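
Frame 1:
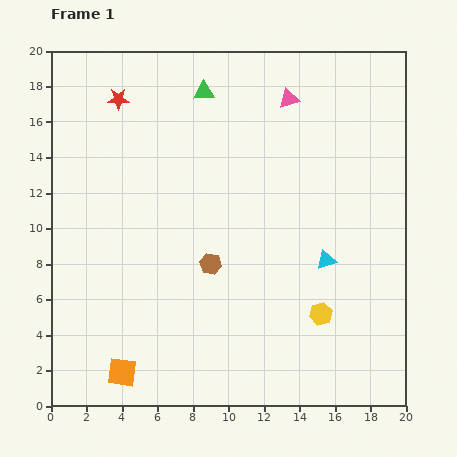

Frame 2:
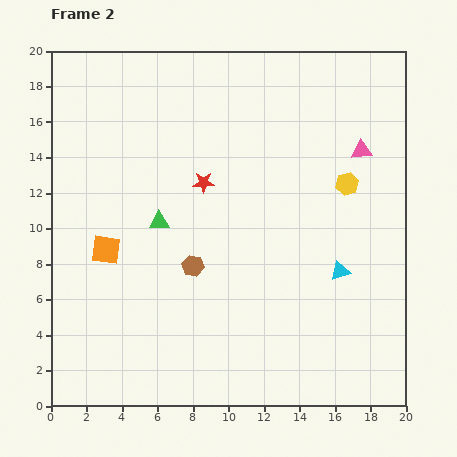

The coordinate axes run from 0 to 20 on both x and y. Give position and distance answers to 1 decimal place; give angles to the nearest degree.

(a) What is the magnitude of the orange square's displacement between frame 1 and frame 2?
7.0

The orange square moved from (4.0, 1.9) to (3.1, 8.8), a distance of √(0.9² + 6.9²) ≈ 7.0.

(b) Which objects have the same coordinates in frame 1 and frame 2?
none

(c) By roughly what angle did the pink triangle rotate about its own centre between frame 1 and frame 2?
15° clockwise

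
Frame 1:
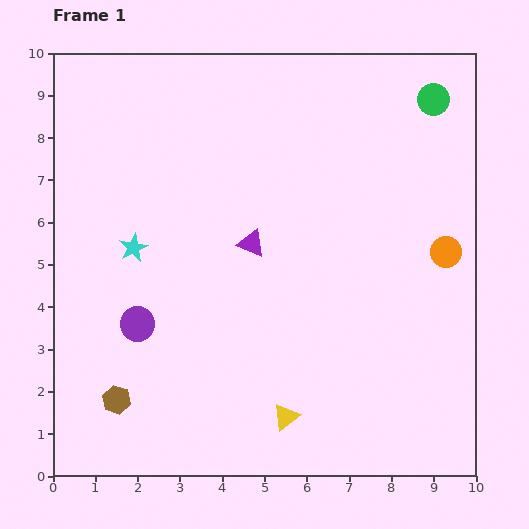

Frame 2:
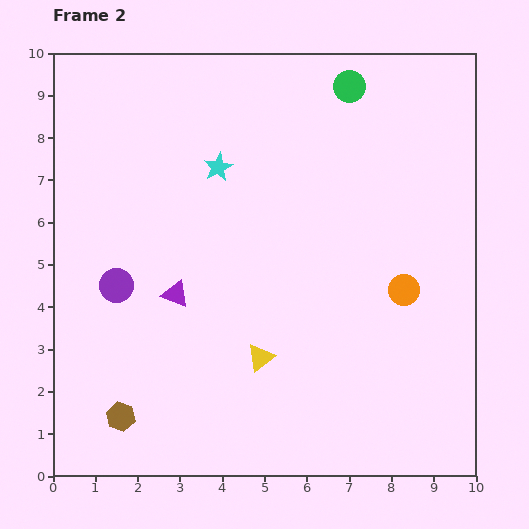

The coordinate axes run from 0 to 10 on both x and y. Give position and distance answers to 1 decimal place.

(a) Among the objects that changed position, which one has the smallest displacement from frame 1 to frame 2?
the brown hexagon

(moved 0.4)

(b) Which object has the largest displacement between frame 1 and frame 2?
the cyan star

(moved 2.8; next 2.2)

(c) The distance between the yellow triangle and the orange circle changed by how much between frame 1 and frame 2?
-1.6

Distance in frame 1: 5.4. Distance in frame 2: 3.8.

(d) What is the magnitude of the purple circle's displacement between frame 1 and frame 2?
1.0

The purple circle moved from (2.0, 3.6) to (1.5, 4.5), a distance of √(0.5² + 0.9²) ≈ 1.0.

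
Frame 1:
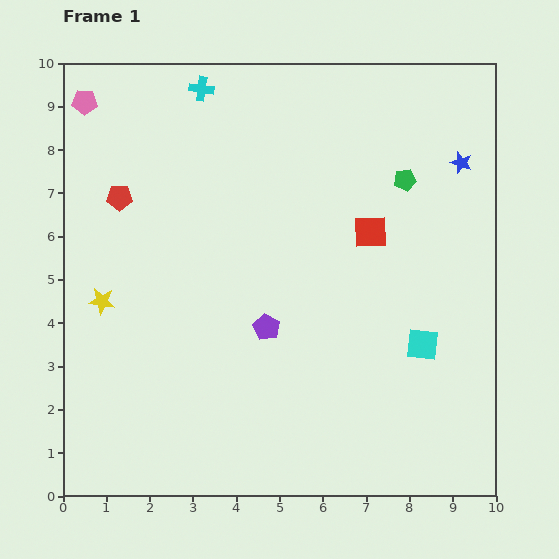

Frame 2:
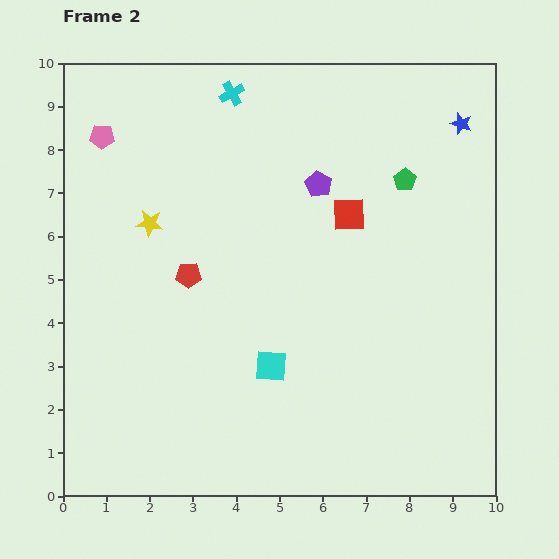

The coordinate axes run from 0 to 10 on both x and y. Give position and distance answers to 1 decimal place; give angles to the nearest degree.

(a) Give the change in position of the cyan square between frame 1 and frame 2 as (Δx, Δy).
(-3.5, -0.5)

The cyan square was at (8.3, 3.5) in frame 1 and (4.8, 3.0) in frame 2.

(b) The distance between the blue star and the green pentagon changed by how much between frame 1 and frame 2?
+0.4

Distance in frame 1: 1.4. Distance in frame 2: 1.8.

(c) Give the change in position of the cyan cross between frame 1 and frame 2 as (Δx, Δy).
(0.7, -0.1)

The cyan cross was at (3.2, 9.4) in frame 1 and (3.9, 9.3) in frame 2.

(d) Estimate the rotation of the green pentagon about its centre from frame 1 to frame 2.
25° counter-clockwise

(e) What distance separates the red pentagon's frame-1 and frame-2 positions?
2.4

The red pentagon moved from (1.3, 6.9) to (2.9, 5.1), a distance of √(1.6² + 1.8²) ≈ 2.4.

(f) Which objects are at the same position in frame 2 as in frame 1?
the green pentagon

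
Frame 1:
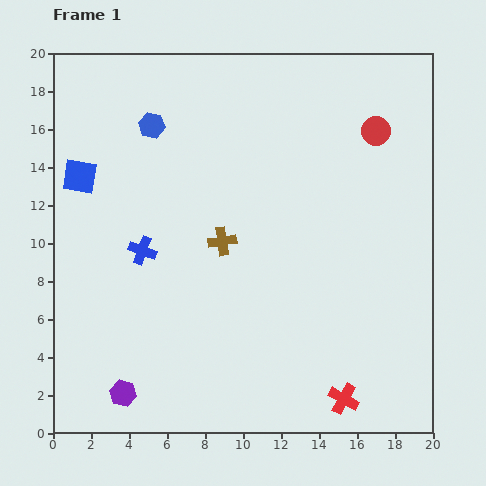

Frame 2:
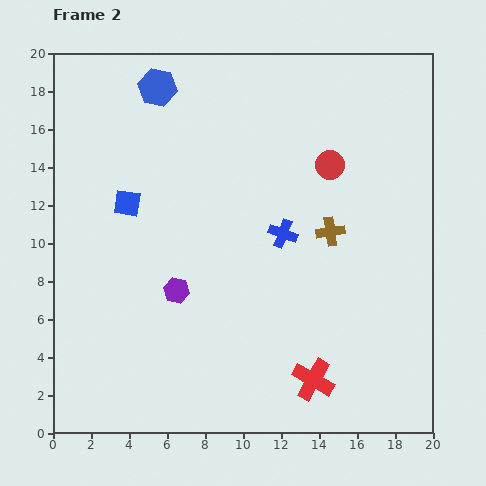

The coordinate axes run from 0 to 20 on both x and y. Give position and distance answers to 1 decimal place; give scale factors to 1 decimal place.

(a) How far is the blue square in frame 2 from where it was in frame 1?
2.9

The blue square moved from (1.4, 13.5) to (3.9, 12.1), a distance of √(2.5² + 1.4²) ≈ 2.9.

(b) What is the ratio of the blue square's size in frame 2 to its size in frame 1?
0.8×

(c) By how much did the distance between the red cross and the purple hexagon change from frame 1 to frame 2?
-3.0

Distance in frame 1: 11.6. Distance in frame 2: 8.6.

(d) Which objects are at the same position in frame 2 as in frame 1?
none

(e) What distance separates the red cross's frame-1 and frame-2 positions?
1.9

The red cross moved from (15.3, 1.8) to (13.7, 2.8), a distance of √(1.6² + 1.0²) ≈ 1.9.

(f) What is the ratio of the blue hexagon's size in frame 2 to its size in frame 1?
1.5×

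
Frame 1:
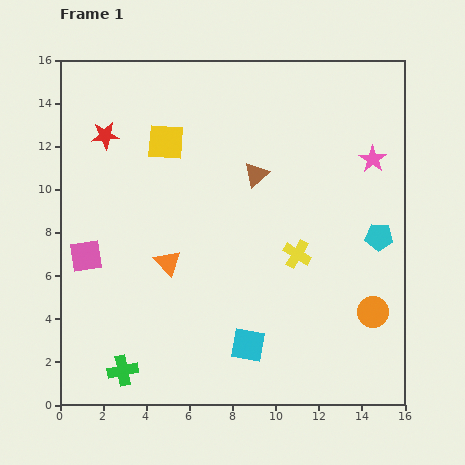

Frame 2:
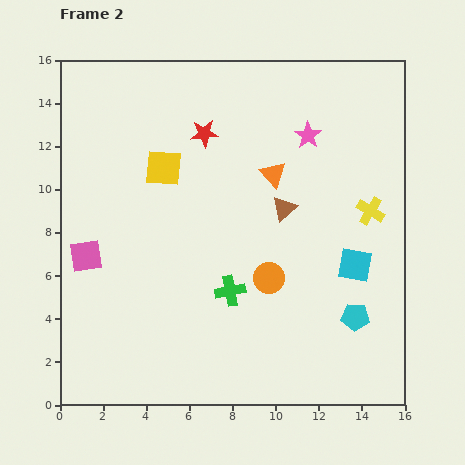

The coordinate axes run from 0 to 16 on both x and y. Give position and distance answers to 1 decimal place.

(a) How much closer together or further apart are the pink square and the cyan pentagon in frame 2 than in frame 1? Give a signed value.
-0.8

Distance in frame 1: 13.6. Distance in frame 2: 12.8.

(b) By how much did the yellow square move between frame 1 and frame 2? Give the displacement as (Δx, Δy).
(-0.1, -1.2)

The yellow square was at (4.9, 12.2) in frame 1 and (4.8, 11.0) in frame 2.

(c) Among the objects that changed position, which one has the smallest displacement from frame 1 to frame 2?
the yellow square

(moved 1.2)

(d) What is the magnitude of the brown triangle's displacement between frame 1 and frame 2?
2.1

The brown triangle moved from (9.1, 10.7) to (10.4, 9.1), a distance of √(1.3² + 1.6²) ≈ 2.1.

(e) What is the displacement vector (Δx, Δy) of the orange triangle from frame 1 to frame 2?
(4.9, 4.1)

The orange triangle was at (5.0, 6.6) in frame 1 and (9.9, 10.7) in frame 2.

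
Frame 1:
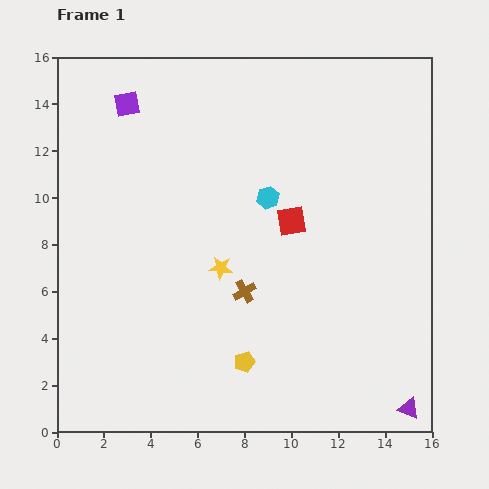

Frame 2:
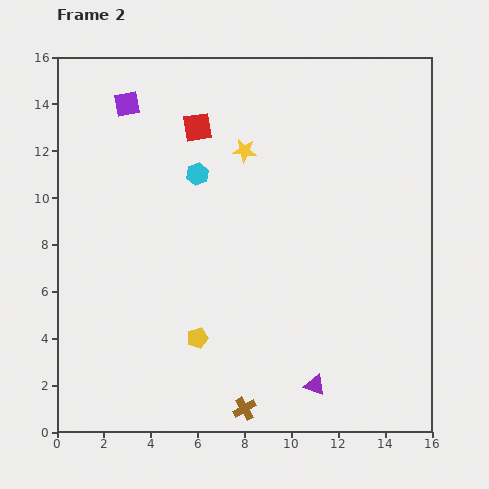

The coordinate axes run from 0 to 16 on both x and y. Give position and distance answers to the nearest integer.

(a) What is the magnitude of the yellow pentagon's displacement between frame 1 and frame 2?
2

The yellow pentagon moved from (8, 3) to (6, 4), a distance of √(2² + 1²) ≈ 2.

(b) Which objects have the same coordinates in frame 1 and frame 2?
the purple square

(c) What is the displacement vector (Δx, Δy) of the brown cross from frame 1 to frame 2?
(0, -5)

The brown cross was at (8, 6) in frame 1 and (8, 1) in frame 2.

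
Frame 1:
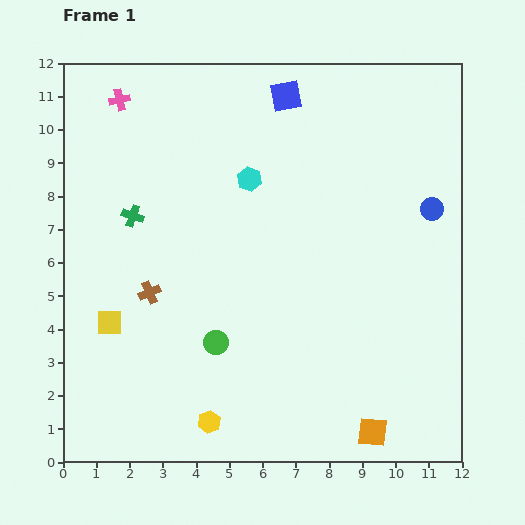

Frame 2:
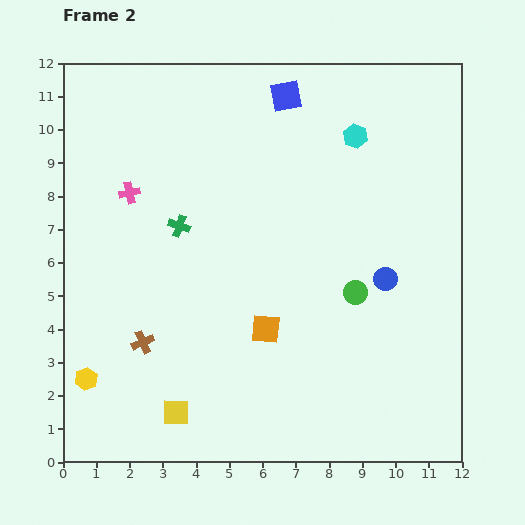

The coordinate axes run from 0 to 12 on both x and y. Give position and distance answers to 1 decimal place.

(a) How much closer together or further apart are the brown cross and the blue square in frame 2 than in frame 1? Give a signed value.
+1.4

Distance in frame 1: 7.2. Distance in frame 2: 8.6.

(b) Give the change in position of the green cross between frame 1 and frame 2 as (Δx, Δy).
(1.4, -0.3)

The green cross was at (2.1, 7.4) in frame 1 and (3.5, 7.1) in frame 2.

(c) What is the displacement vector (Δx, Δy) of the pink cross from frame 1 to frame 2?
(0.3, -2.8)

The pink cross was at (1.7, 10.9) in frame 1 and (2.0, 8.1) in frame 2.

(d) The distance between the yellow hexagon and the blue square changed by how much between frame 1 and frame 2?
+0.3

Distance in frame 1: 10.1. Distance in frame 2: 10.4.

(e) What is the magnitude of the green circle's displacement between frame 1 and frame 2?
4.5

The green circle moved from (4.6, 3.6) to (8.8, 5.1), a distance of √(4.2² + 1.5²) ≈ 4.5.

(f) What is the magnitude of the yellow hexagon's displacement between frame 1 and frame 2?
3.9

The yellow hexagon moved from (4.4, 1.2) to (0.7, 2.5), a distance of √(3.7² + 1.3²) ≈ 3.9.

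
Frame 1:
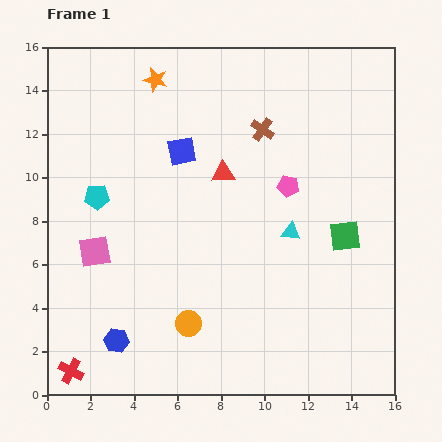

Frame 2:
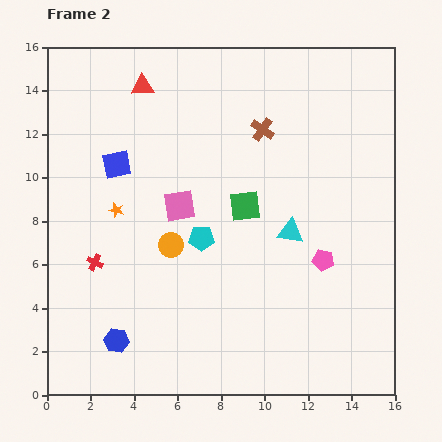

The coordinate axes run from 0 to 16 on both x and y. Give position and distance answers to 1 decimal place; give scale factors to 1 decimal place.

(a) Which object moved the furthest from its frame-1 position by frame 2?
the orange star

(moved 6.3; next 5.4)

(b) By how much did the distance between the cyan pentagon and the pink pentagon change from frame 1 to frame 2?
-3.1

Distance in frame 1: 8.8. Distance in frame 2: 5.7.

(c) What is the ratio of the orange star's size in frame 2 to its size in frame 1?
0.6×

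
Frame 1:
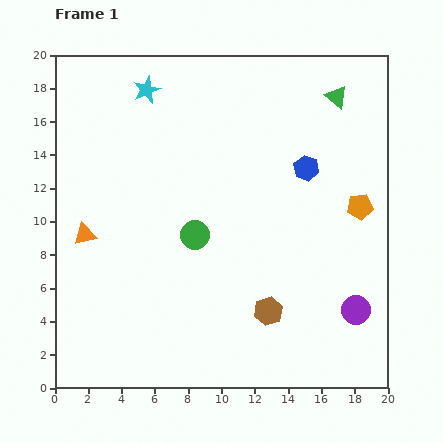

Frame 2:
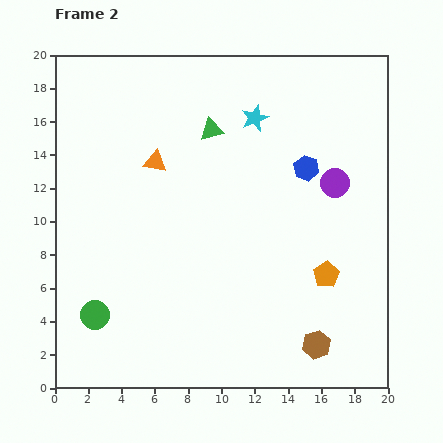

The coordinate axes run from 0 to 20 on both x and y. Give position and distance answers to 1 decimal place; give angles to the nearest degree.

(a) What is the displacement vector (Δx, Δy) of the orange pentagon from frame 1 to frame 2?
(-2.0, -4.1)

The orange pentagon was at (18.3, 10.9) in frame 1 and (16.3, 6.8) in frame 2.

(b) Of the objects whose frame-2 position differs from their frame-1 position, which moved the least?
the brown hexagon

(moved 3.5)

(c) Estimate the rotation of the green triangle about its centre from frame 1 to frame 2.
51° counter-clockwise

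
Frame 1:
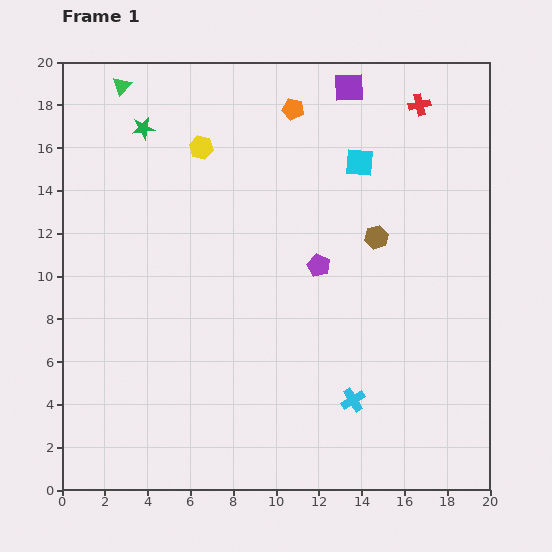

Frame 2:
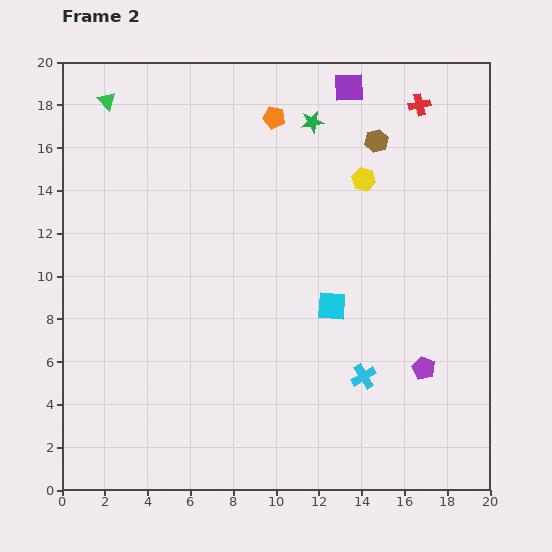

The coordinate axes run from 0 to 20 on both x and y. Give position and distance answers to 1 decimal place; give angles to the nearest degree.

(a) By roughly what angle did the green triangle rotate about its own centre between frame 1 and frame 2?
23° counter-clockwise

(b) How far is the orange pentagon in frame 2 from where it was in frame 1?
1.0

The orange pentagon moved from (10.8, 17.8) to (9.9, 17.4), a distance of √(0.9² + 0.4²) ≈ 1.0.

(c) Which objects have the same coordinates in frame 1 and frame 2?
the red cross, the purple square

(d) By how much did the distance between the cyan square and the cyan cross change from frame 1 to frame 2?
-7.5

Distance in frame 1: 11.1. Distance in frame 2: 3.6.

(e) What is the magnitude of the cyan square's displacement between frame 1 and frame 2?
6.8

The cyan square moved from (13.9, 15.3) to (12.6, 8.6), a distance of √(1.3² + 6.7²) ≈ 6.8.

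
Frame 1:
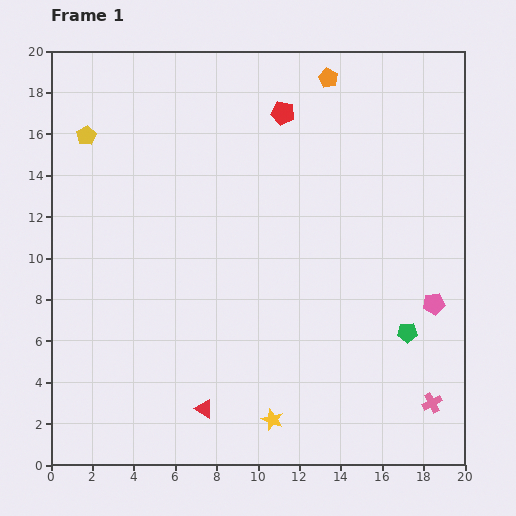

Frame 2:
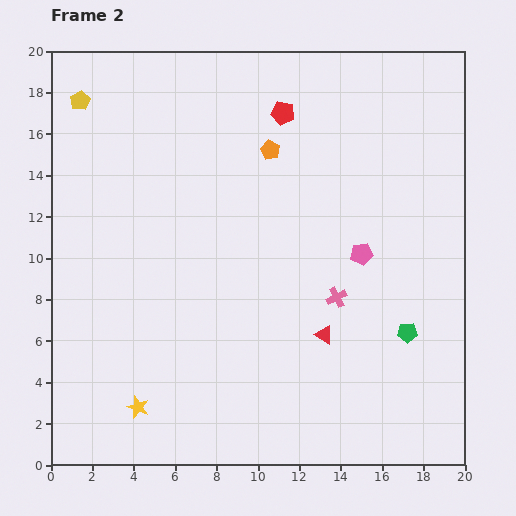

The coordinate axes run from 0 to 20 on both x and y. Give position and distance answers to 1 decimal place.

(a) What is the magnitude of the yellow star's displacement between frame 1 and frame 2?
6.5

The yellow star moved from (10.7, 2.2) to (4.2, 2.8), a distance of √(6.5² + 0.6²) ≈ 6.5.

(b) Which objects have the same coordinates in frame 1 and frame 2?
the green pentagon, the red pentagon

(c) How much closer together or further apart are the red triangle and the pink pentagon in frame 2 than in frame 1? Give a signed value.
-7.9

Distance in frame 1: 12.2. Distance in frame 2: 4.3.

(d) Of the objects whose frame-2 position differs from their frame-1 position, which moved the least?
the yellow pentagon

(moved 1.7)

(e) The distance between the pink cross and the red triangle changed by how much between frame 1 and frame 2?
-9.1

Distance in frame 1: 11.0. Distance in frame 2: 1.9.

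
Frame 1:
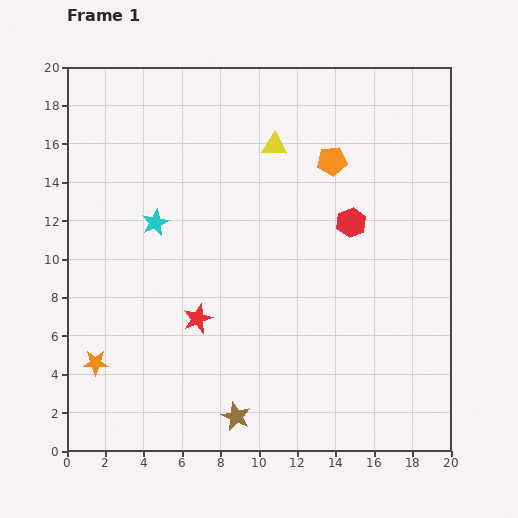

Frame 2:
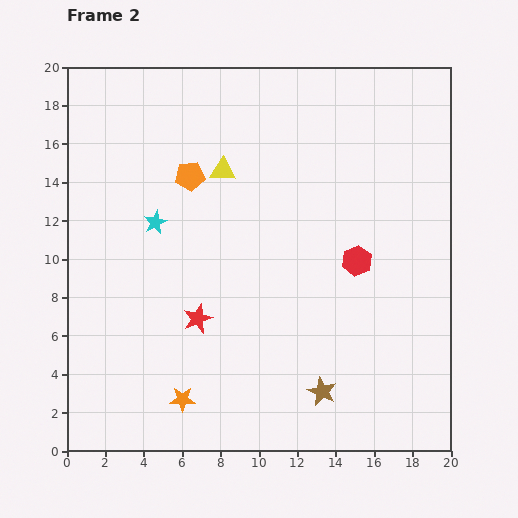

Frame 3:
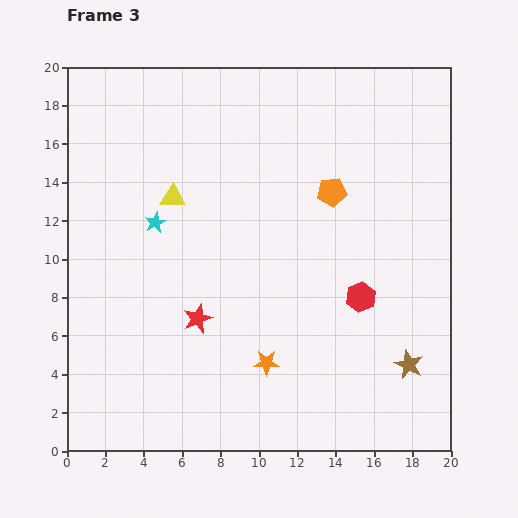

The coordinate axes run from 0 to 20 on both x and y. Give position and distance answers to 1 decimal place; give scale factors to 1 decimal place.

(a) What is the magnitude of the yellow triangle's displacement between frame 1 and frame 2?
3.0

The yellow triangle moved from (10.8, 15.9) to (8.1, 14.6), a distance of √(2.7² + 1.3²) ≈ 3.0.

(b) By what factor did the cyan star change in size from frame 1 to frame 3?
0.8×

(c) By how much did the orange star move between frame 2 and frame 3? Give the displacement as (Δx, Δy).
(4.4, 1.9)

The orange star was at (6.0, 2.7) in frame 2 and (10.4, 4.6) in frame 3.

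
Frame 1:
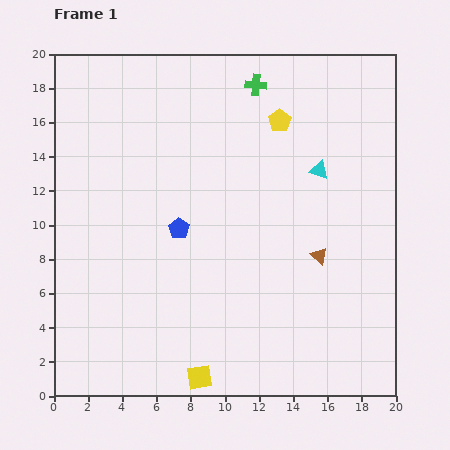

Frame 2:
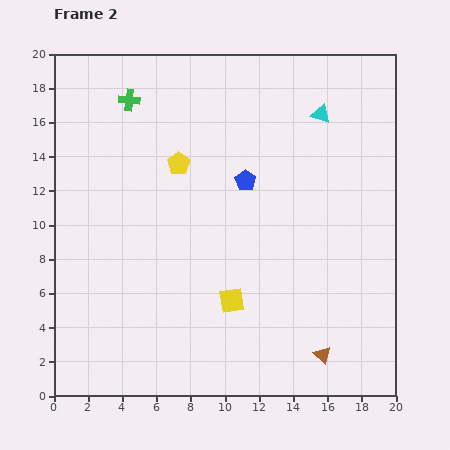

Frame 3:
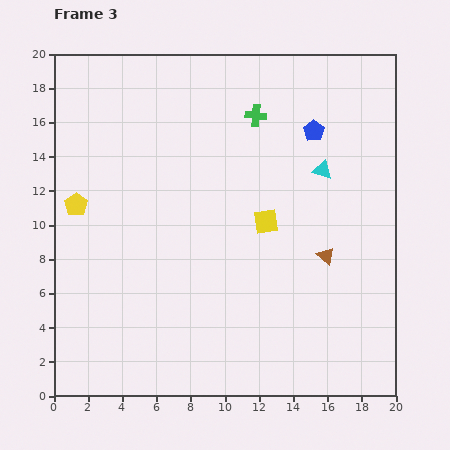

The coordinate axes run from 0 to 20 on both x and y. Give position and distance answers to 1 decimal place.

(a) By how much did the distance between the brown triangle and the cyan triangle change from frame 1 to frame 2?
+9.1

Distance in frame 1: 5.0. Distance in frame 2: 14.1.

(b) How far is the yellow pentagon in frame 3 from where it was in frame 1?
12.9

The yellow pentagon moved from (13.2, 16.1) to (1.3, 11.2), a distance of √(11.9² + 4.9²) ≈ 12.9.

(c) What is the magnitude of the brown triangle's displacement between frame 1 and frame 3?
0.4

The brown triangle moved from (15.5, 8.2) to (15.9, 8.2), a distance of √(0.4² + 0.0²) ≈ 0.4.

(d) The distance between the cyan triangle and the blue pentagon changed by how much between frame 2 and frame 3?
-3.5

Distance in frame 2: 5.9. Distance in frame 3: 2.4.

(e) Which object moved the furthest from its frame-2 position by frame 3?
the green cross

(moved 7.5; next 6.5)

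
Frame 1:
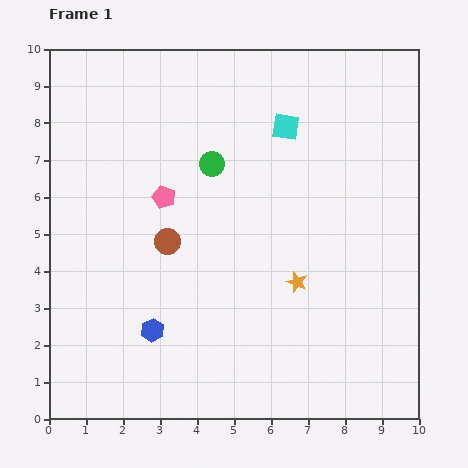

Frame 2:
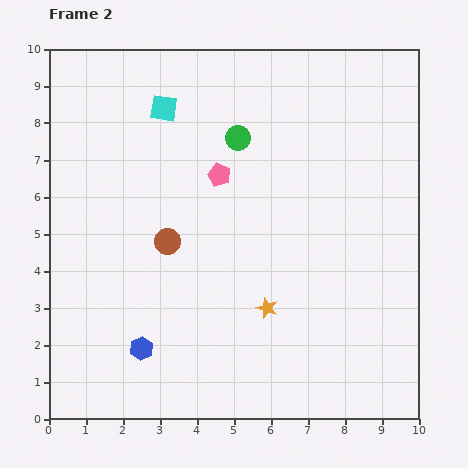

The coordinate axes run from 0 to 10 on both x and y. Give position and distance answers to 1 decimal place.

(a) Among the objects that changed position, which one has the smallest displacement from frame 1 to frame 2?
the blue hexagon

(moved 0.6)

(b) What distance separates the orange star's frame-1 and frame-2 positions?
1.1

The orange star moved from (6.7, 3.7) to (5.9, 3.0), a distance of √(0.8² + 0.7²) ≈ 1.1.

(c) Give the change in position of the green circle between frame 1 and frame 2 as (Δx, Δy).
(0.7, 0.7)

The green circle was at (4.4, 6.9) in frame 1 and (5.1, 7.6) in frame 2.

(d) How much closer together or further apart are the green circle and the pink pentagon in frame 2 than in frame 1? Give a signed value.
-0.5

Distance in frame 1: 1.6. Distance in frame 2: 1.1.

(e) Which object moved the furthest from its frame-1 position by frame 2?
the cyan square

(moved 3.3; next 1.6)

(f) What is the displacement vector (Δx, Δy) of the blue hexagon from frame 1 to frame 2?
(-0.3, -0.5)

The blue hexagon was at (2.8, 2.4) in frame 1 and (2.5, 1.9) in frame 2.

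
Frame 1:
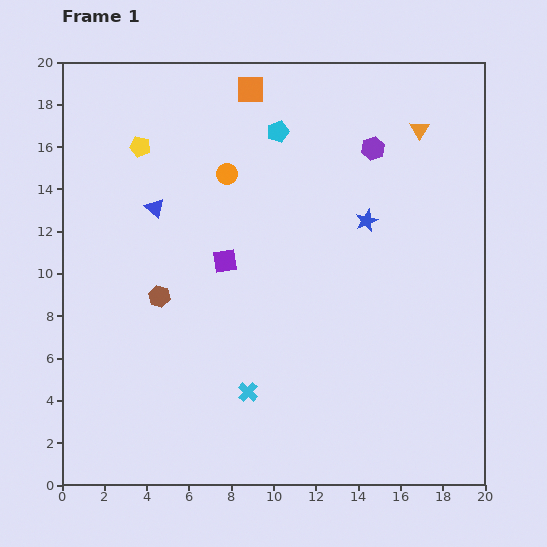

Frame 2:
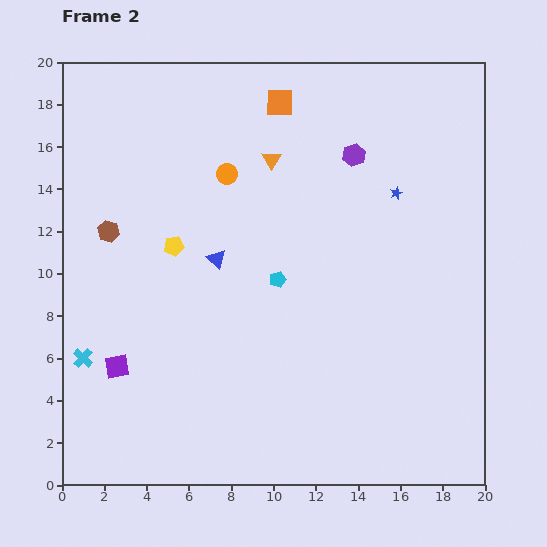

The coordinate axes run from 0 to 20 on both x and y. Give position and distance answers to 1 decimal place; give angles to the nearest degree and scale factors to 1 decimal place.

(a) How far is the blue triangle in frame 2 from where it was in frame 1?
3.8

The blue triangle moved from (4.4, 13.1) to (7.3, 10.7), a distance of √(2.9² + 2.4²) ≈ 3.8.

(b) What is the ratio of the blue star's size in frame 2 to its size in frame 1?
0.6×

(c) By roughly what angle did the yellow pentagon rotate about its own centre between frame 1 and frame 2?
23° counter-clockwise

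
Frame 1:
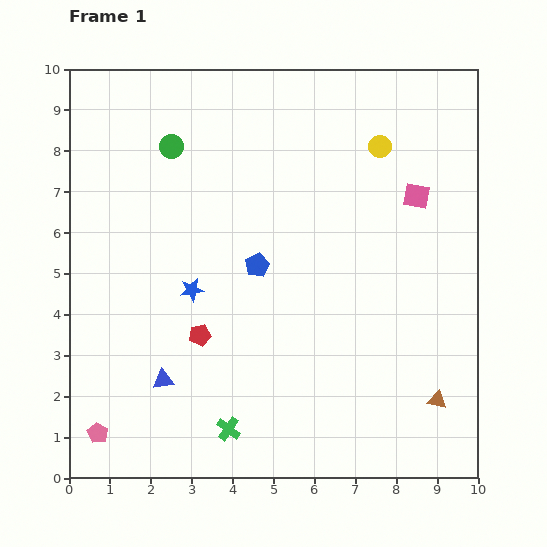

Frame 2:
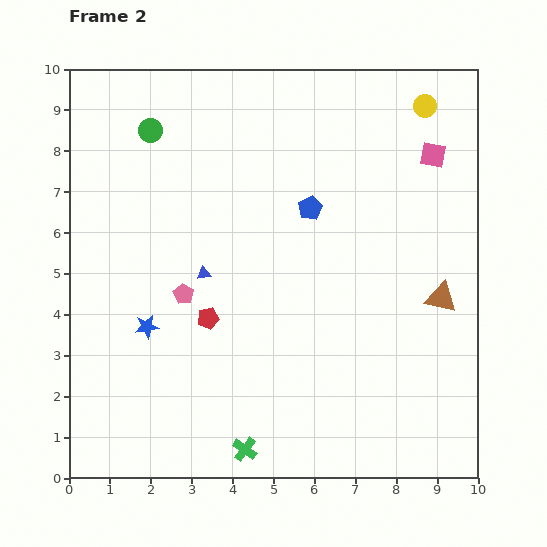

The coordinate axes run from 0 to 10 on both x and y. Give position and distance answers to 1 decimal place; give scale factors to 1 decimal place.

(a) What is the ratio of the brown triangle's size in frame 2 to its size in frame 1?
1.7×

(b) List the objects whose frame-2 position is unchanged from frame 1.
none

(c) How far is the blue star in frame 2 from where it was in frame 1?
1.4

The blue star moved from (3.0, 4.6) to (1.9, 3.7), a distance of √(1.1² + 0.9²) ≈ 1.4.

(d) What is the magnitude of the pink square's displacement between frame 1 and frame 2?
1.1

The pink square moved from (8.5, 6.9) to (8.9, 7.9), a distance of √(0.4² + 1.0²) ≈ 1.1.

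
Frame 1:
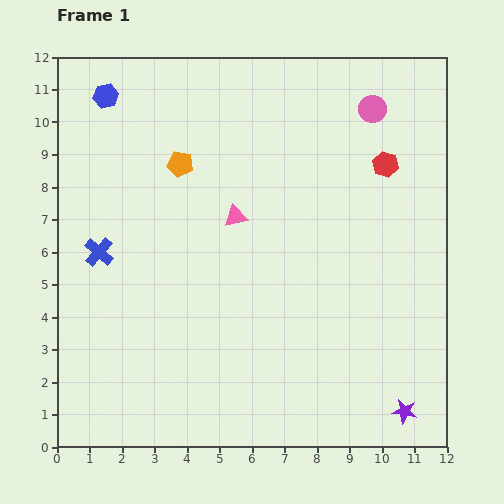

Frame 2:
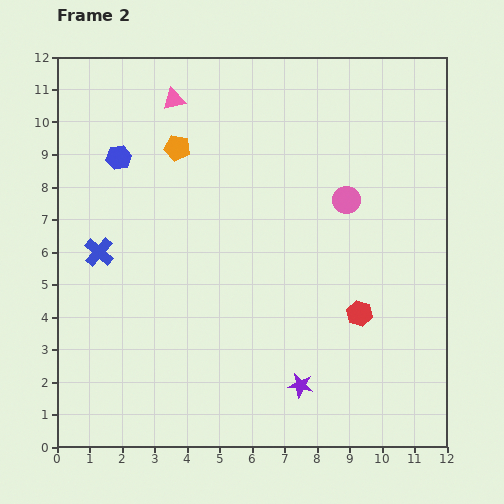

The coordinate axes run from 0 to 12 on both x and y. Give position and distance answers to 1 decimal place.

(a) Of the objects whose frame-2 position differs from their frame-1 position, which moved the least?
the orange pentagon

(moved 0.5)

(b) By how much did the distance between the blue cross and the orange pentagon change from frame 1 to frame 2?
+0.3

Distance in frame 1: 3.7. Distance in frame 2: 4.0.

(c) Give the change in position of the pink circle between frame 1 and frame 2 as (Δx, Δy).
(-0.8, -2.8)

The pink circle was at (9.7, 10.4) in frame 1 and (8.9, 7.6) in frame 2.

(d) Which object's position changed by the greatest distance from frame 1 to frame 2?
the red hexagon

(moved 4.7; next 4.1)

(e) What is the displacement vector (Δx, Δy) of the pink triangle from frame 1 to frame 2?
(-1.9, 3.6)

The pink triangle was at (5.5, 7.1) in frame 1 and (3.6, 10.7) in frame 2.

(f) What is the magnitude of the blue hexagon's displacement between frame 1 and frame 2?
1.9

The blue hexagon moved from (1.5, 10.8) to (1.9, 8.9), a distance of √(0.4² + 1.9²) ≈ 1.9.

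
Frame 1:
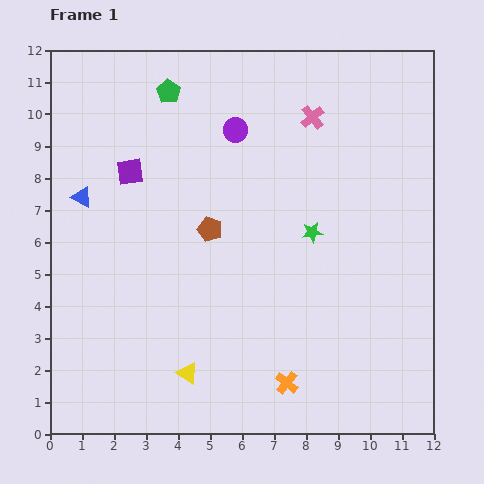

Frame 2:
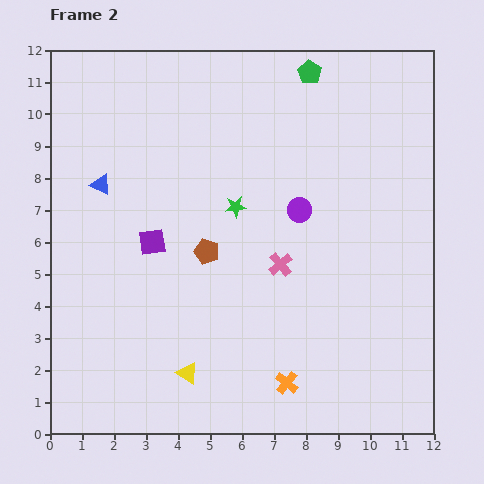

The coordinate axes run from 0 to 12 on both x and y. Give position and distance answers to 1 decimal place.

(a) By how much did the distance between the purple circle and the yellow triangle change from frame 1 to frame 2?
-1.5

Distance in frame 1: 7.7. Distance in frame 2: 6.2.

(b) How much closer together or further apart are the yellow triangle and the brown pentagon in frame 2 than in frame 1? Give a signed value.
-0.8

Distance in frame 1: 4.6. Distance in frame 2: 3.8.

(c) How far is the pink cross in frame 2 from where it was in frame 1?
4.7

The pink cross moved from (8.2, 9.9) to (7.2, 5.3), a distance of √(1.0² + 4.6²) ≈ 4.7.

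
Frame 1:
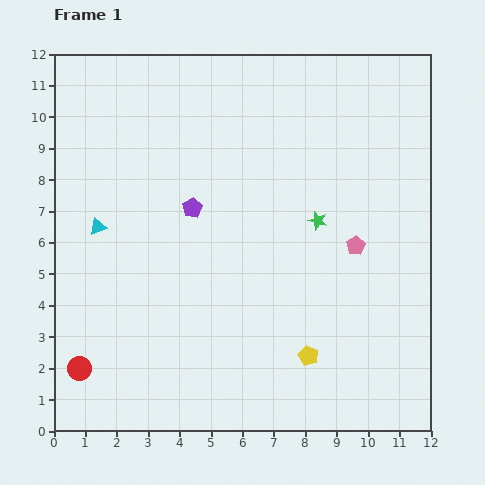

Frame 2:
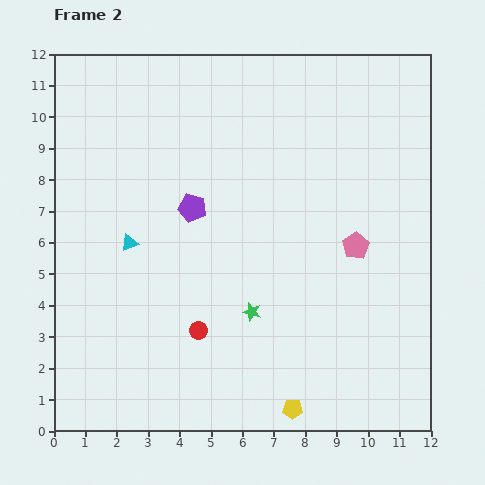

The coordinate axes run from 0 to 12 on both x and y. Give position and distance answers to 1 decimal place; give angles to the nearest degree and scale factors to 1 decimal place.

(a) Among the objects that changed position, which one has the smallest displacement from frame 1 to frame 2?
the cyan triangle

(moved 1.1)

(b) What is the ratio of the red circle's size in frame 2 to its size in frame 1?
0.8×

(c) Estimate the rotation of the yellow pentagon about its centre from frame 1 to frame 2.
24° counter-clockwise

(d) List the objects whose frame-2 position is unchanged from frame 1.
the purple pentagon, the pink pentagon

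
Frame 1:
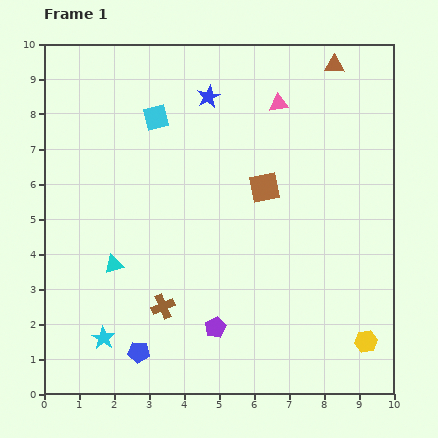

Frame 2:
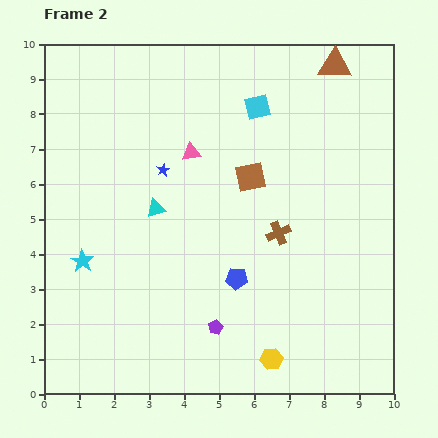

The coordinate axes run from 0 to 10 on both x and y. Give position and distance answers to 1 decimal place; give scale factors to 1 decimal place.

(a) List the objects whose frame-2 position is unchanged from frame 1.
the brown triangle, the purple pentagon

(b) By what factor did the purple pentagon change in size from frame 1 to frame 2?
0.7×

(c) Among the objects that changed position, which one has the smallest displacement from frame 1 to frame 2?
the brown square

(moved 0.5)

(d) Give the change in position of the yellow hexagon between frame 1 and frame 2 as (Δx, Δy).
(-2.7, -0.5)

The yellow hexagon was at (9.2, 1.5) in frame 1 and (6.5, 1.0) in frame 2.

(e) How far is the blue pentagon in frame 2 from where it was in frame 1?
3.5

The blue pentagon moved from (2.7, 1.2) to (5.5, 3.3), a distance of √(2.8² + 2.1²) ≈ 3.5.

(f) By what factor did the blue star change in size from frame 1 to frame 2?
0.6×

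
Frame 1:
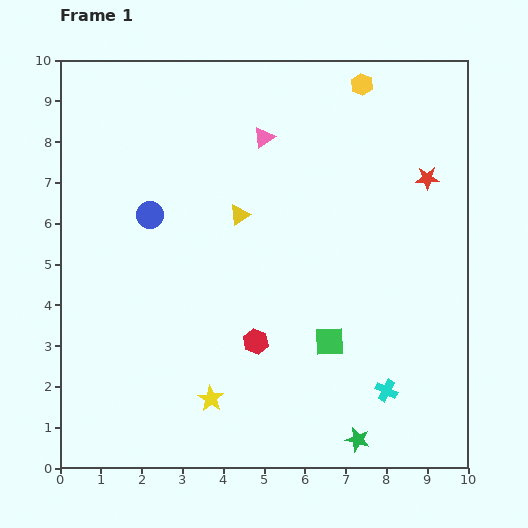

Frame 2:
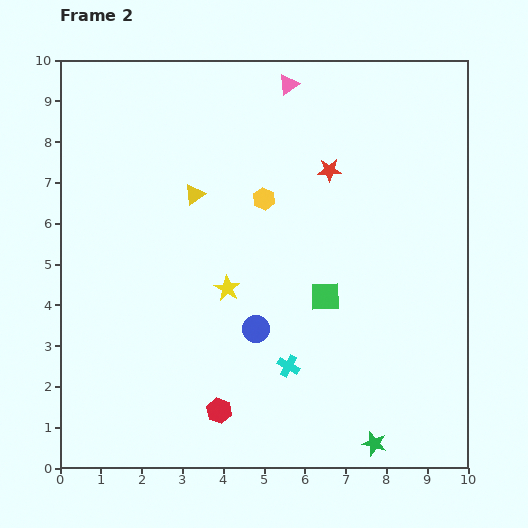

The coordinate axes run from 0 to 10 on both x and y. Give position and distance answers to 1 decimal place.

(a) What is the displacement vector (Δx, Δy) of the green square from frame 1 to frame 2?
(-0.1, 1.1)

The green square was at (6.6, 3.1) in frame 1 and (6.5, 4.2) in frame 2.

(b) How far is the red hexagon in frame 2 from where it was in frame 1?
1.9

The red hexagon moved from (4.8, 3.1) to (3.9, 1.4), a distance of √(0.9² + 1.7²) ≈ 1.9.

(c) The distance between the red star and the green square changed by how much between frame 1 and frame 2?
-1.6

Distance in frame 1: 4.7. Distance in frame 2: 3.1.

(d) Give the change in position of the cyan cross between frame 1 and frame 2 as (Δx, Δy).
(-2.4, 0.6)

The cyan cross was at (8.0, 1.9) in frame 1 and (5.6, 2.5) in frame 2.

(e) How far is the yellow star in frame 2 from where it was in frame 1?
2.7

The yellow star moved from (3.7, 1.7) to (4.1, 4.4), a distance of √(0.4² + 2.7²) ≈ 2.7.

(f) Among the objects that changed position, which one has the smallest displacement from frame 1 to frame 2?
the green star

(moved 0.4)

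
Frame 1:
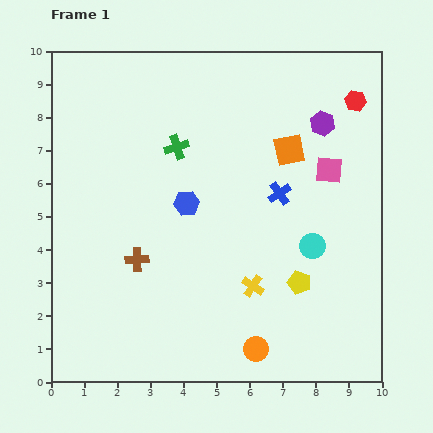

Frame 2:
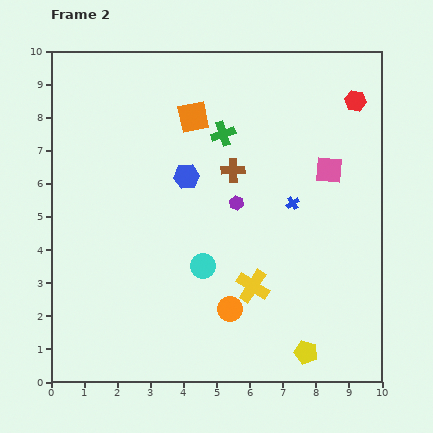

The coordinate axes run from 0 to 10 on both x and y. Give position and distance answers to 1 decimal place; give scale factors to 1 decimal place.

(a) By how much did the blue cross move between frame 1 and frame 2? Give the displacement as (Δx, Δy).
(0.4, -0.3)

The blue cross was at (6.9, 5.7) in frame 1 and (7.3, 5.4) in frame 2.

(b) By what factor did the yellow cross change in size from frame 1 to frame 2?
1.5×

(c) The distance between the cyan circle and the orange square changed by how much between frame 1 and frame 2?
+1.5

Distance in frame 1: 3.0. Distance in frame 2: 4.5.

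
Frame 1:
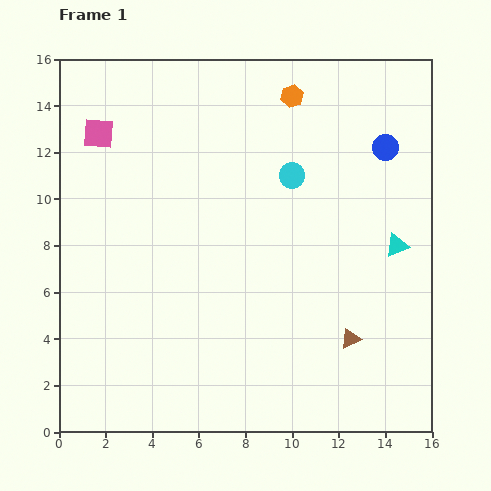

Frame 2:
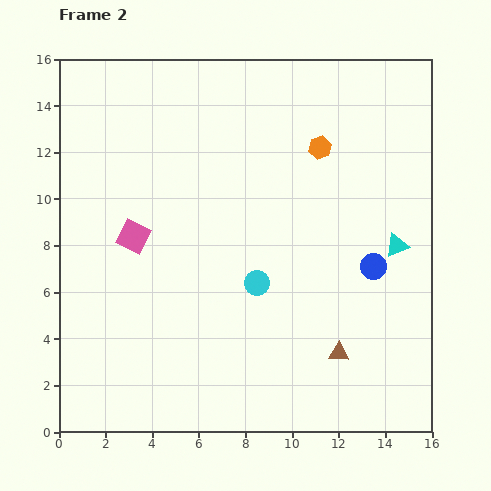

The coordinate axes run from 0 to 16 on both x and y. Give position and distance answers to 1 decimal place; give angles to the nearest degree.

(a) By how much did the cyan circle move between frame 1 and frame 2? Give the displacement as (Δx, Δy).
(-1.5, -4.6)

The cyan circle was at (10.0, 11.0) in frame 1 and (8.5, 6.4) in frame 2.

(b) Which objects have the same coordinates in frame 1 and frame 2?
the cyan triangle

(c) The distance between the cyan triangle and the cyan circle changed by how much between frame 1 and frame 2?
+0.8

Distance in frame 1: 5.4. Distance in frame 2: 6.2.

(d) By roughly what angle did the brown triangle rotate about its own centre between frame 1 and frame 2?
29° clockwise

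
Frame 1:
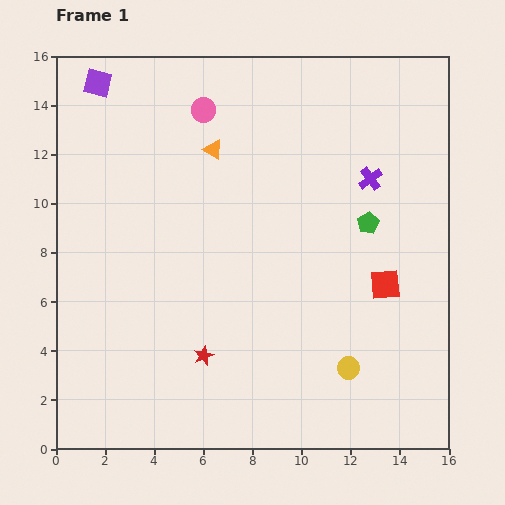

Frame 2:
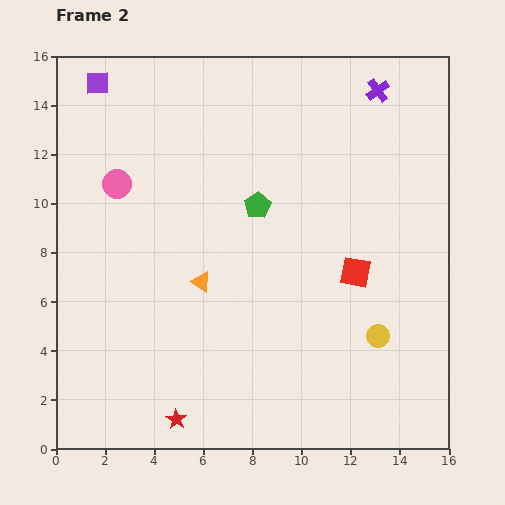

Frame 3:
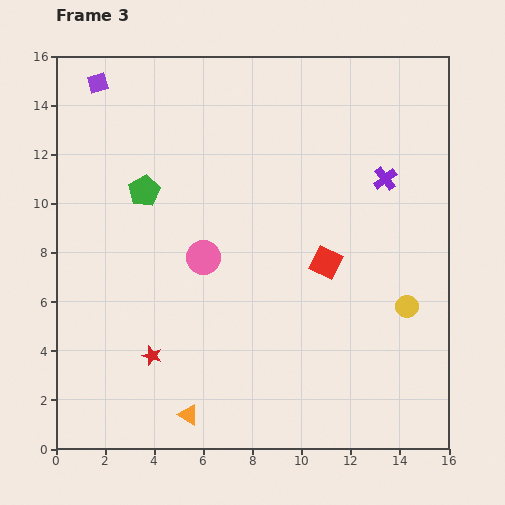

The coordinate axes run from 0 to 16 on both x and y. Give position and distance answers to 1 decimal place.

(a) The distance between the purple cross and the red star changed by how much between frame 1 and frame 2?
+5.8

Distance in frame 1: 9.9. Distance in frame 2: 15.7.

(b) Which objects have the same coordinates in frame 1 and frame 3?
the purple square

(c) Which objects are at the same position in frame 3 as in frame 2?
the purple square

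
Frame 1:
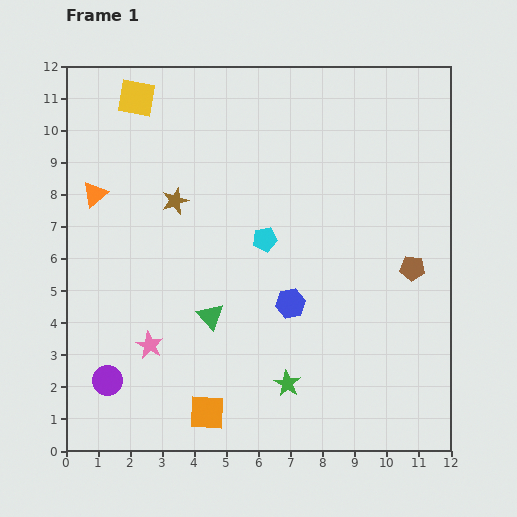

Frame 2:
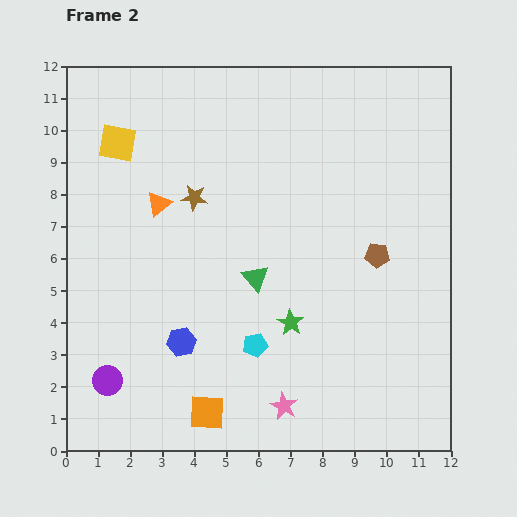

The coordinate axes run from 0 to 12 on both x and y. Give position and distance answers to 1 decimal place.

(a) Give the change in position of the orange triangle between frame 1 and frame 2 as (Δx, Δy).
(2.0, -0.3)

The orange triangle was at (0.9, 8.0) in frame 1 and (2.9, 7.7) in frame 2.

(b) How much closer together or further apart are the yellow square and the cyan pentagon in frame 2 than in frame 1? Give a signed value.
+1.7

Distance in frame 1: 5.9. Distance in frame 2: 7.6.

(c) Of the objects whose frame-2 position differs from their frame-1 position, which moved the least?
the brown star

(moved 0.6)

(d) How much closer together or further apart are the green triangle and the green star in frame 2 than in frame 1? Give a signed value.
-1.4

Distance in frame 1: 3.2. Distance in frame 2: 1.8.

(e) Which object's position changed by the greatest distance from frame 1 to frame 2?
the pink star

(moved 4.6; next 3.6)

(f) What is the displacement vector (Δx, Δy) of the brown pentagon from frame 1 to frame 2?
(-1.1, 0.4)

The brown pentagon was at (10.8, 5.7) in frame 1 and (9.7, 6.1) in frame 2.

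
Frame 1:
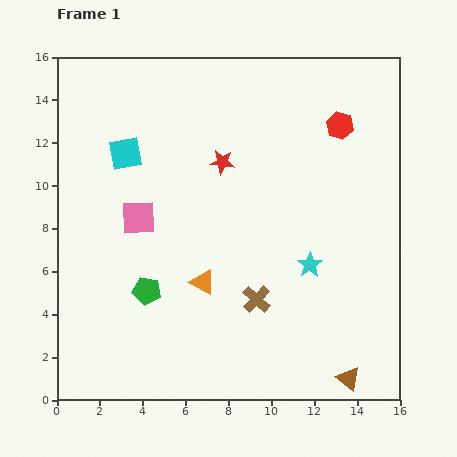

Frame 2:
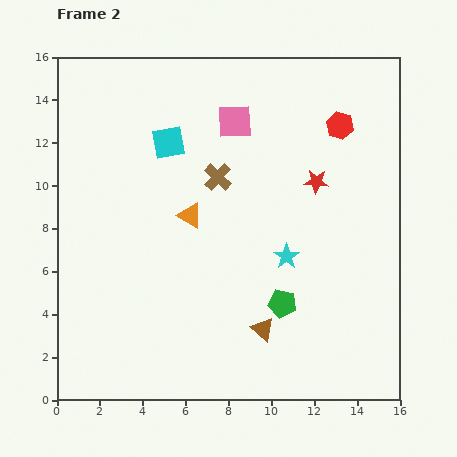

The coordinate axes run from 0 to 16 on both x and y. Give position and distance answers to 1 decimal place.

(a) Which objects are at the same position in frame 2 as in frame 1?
the red hexagon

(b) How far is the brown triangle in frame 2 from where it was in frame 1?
4.6

The brown triangle moved from (13.6, 1.0) to (9.6, 3.3), a distance of √(4.0² + 2.3²) ≈ 4.6.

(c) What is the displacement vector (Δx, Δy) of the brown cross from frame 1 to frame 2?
(-1.8, 5.7)

The brown cross was at (9.3, 4.7) in frame 1 and (7.5, 10.4) in frame 2.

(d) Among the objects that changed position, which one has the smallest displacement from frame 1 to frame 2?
the cyan star

(moved 1.2)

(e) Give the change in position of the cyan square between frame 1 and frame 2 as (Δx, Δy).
(2.0, 0.5)

The cyan square was at (3.2, 11.5) in frame 1 and (5.2, 12.0) in frame 2.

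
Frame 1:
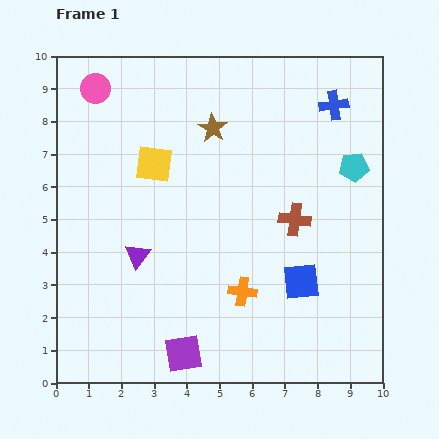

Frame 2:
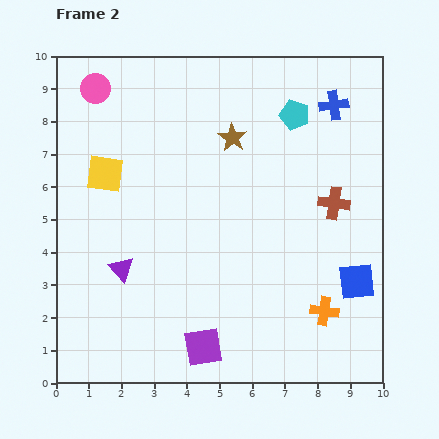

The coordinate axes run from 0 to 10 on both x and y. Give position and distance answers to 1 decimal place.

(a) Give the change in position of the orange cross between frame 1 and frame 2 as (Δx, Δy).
(2.5, -0.6)

The orange cross was at (5.7, 2.8) in frame 1 and (8.2, 2.2) in frame 2.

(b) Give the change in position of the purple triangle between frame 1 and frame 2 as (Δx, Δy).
(-0.5, -0.4)

The purple triangle was at (2.5, 3.9) in frame 1 and (2.0, 3.5) in frame 2.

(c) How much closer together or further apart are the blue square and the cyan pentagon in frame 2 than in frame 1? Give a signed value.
+1.6

Distance in frame 1: 3.8. Distance in frame 2: 5.4.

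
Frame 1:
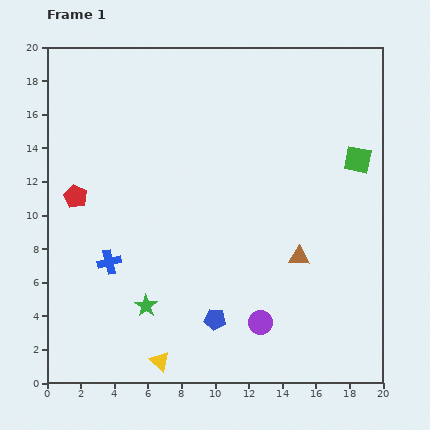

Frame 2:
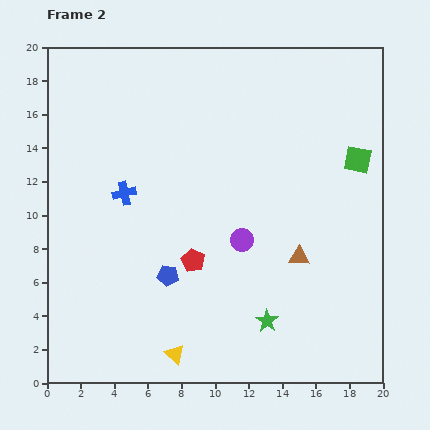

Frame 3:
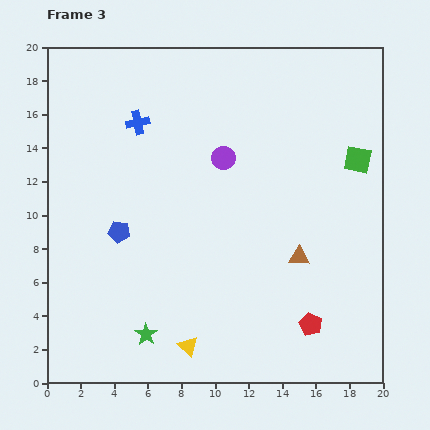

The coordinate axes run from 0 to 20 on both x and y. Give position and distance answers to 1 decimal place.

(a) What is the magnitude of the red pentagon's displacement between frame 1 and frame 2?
8.0

The red pentagon moved from (1.7, 11.1) to (8.7, 7.3), a distance of √(7.0² + 3.8²) ≈ 8.0.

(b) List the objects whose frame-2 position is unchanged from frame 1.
the green square, the brown triangle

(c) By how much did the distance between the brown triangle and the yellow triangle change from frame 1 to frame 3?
-1.9

Distance in frame 1: 10.4. Distance in frame 3: 8.5.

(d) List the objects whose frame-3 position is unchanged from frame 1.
the green square, the brown triangle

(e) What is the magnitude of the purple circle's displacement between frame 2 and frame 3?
5.0

The purple circle moved from (11.6, 8.5) to (10.5, 13.4), a distance of √(1.1² + 4.9²) ≈ 5.0.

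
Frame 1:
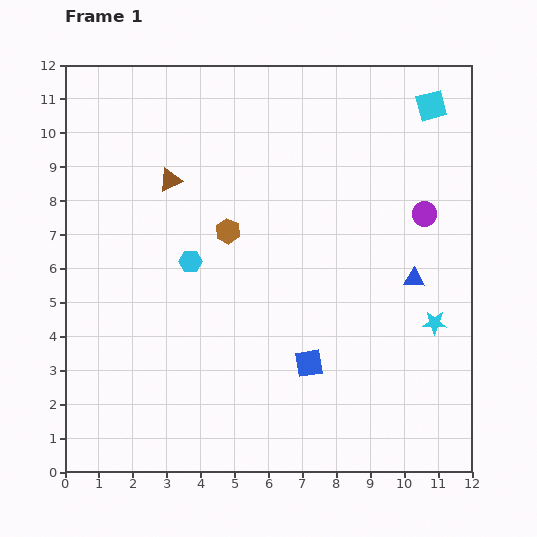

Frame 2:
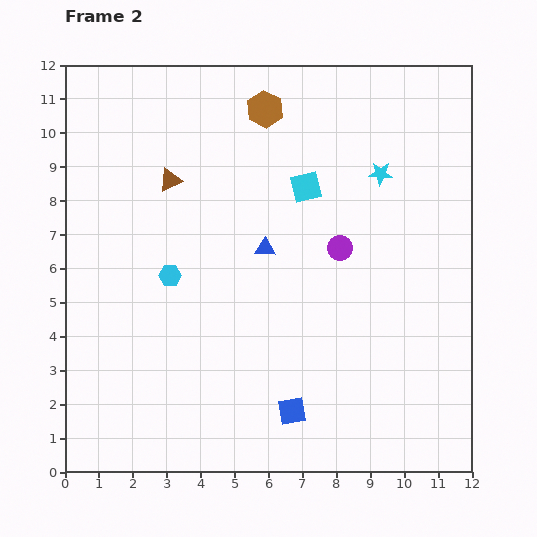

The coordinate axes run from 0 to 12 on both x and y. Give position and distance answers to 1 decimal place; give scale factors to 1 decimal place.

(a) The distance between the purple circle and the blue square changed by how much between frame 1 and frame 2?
-0.6

Distance in frame 1: 5.6. Distance in frame 2: 5.0.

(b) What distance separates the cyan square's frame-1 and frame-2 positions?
4.4

The cyan square moved from (10.8, 10.8) to (7.1, 8.4), a distance of √(3.7² + 2.4²) ≈ 4.4.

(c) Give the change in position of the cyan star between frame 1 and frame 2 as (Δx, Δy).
(-1.6, 4.4)

The cyan star was at (10.9, 4.4) in frame 1 and (9.3, 8.8) in frame 2.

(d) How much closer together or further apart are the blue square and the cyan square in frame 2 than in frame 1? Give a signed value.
-1.8

Distance in frame 1: 8.4. Distance in frame 2: 6.6.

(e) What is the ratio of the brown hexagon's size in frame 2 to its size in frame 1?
1.5×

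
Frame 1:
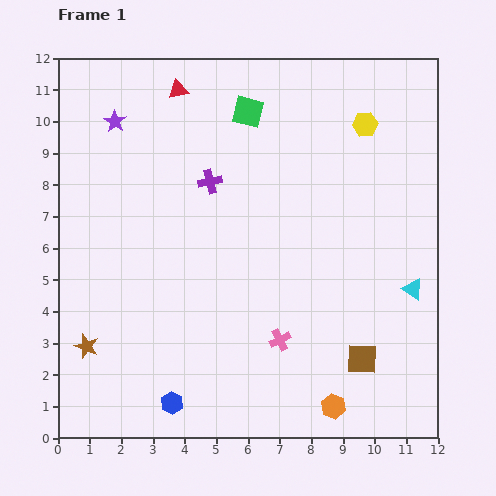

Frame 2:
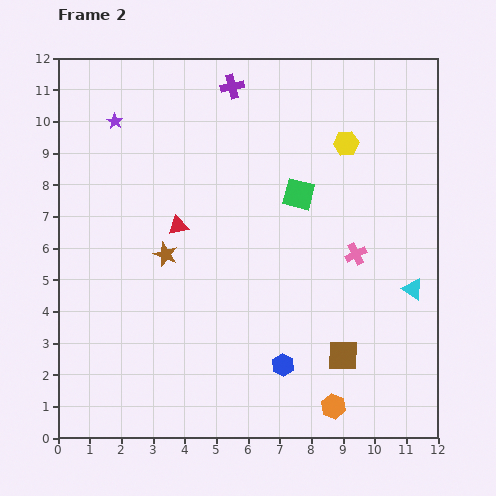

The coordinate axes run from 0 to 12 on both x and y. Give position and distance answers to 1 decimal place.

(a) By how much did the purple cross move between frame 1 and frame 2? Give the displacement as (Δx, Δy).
(0.7, 3.0)

The purple cross was at (4.8, 8.1) in frame 1 and (5.5, 11.1) in frame 2.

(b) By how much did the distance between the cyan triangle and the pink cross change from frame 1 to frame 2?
-2.4

Distance in frame 1: 4.5. Distance in frame 2: 2.1.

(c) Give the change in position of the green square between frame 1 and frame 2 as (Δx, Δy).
(1.6, -2.6)

The green square was at (6.0, 10.3) in frame 1 and (7.6, 7.7) in frame 2.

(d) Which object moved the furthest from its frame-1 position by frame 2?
the red triangle

(moved 4.3; next 3.8)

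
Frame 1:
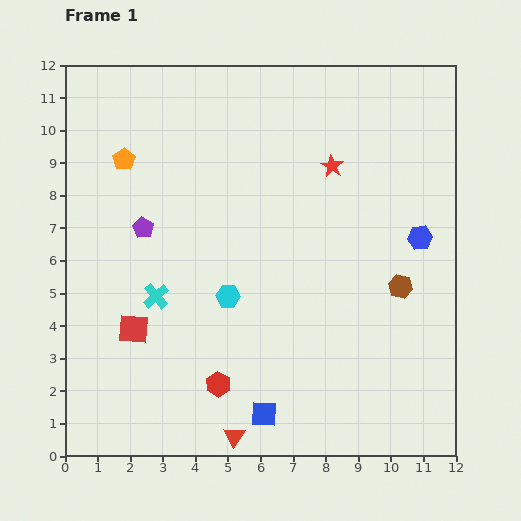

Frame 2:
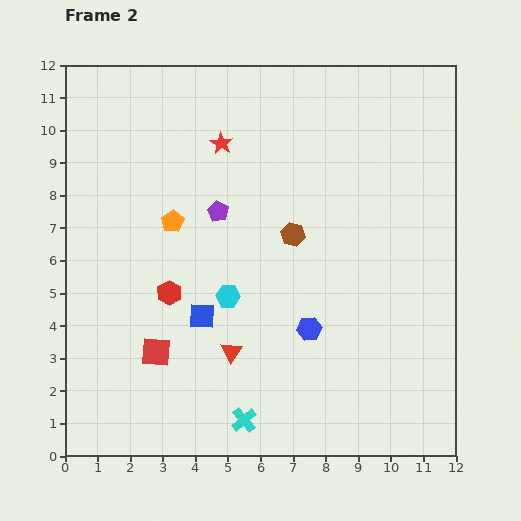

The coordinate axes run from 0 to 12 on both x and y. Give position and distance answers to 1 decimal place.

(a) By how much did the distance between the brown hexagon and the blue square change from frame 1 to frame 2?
-1.9

Distance in frame 1: 5.7. Distance in frame 2: 3.8.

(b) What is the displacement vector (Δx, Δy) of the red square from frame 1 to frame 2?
(0.7, -0.7)

The red square was at (2.1, 3.9) in frame 1 and (2.8, 3.2) in frame 2.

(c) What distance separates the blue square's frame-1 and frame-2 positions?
3.6

The blue square moved from (6.1, 1.3) to (4.2, 4.3), a distance of √(1.9² + 3.0²) ≈ 3.6.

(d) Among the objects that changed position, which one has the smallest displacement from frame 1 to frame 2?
the red square

(moved 1.0)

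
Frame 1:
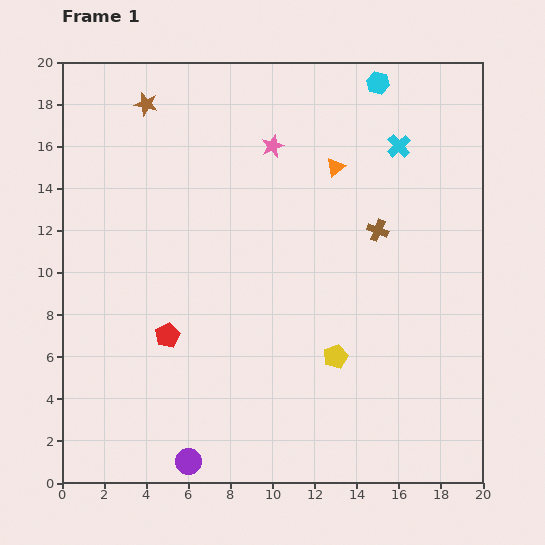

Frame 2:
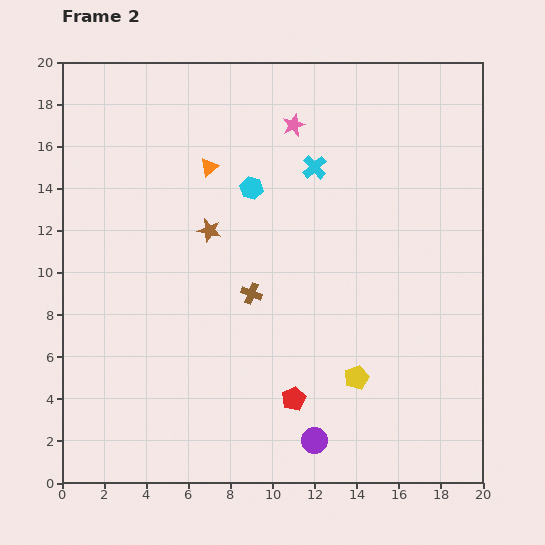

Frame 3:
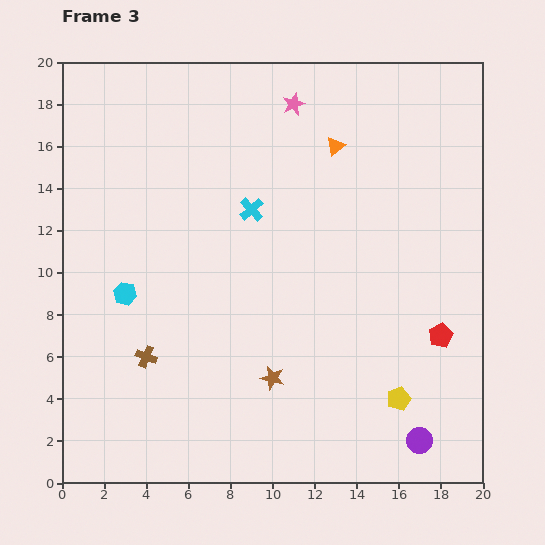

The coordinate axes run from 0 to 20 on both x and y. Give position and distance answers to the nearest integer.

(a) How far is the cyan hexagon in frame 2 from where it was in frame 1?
8

The cyan hexagon moved from (15, 19) to (9, 14), a distance of √(6² + 5²) ≈ 8.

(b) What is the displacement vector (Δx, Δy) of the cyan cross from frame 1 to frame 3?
(-7, -3)

The cyan cross was at (16, 16) in frame 1 and (9, 13) in frame 3.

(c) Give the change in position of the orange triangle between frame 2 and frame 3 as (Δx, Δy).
(6, 1)

The orange triangle was at (7, 15) in frame 2 and (13, 16) in frame 3.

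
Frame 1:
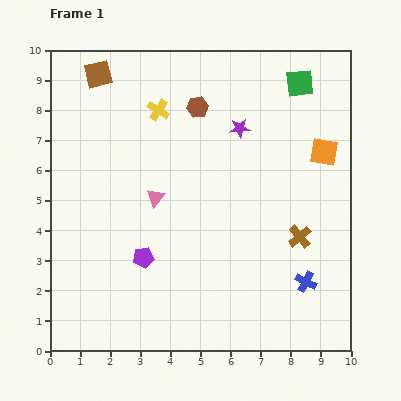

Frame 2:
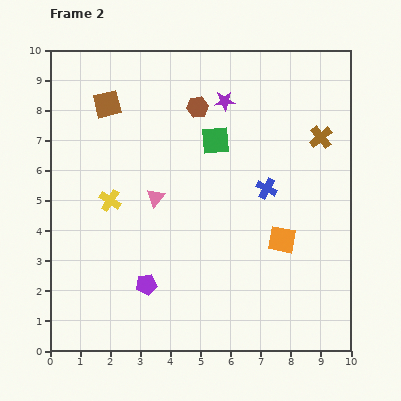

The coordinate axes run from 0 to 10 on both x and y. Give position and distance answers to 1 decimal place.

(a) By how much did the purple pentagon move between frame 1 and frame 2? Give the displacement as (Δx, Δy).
(0.1, -0.9)

The purple pentagon was at (3.1, 3.1) in frame 1 and (3.2, 2.2) in frame 2.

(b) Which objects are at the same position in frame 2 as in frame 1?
the pink triangle, the brown hexagon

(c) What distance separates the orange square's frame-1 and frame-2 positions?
3.2

The orange square moved from (9.1, 6.6) to (7.7, 3.7), a distance of √(1.4² + 2.9²) ≈ 3.2.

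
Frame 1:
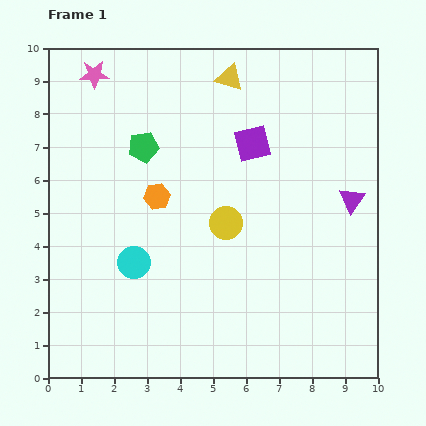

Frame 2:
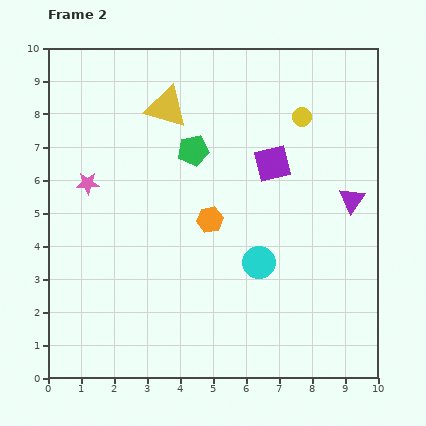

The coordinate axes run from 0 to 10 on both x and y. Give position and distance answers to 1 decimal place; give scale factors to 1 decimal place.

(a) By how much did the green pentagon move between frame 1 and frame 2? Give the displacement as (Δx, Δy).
(1.5, -0.1)

The green pentagon was at (2.9, 7.0) in frame 1 and (4.4, 6.9) in frame 2.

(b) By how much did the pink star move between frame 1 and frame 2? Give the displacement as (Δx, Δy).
(-0.2, -3.3)

The pink star was at (1.4, 9.2) in frame 1 and (1.2, 5.9) in frame 2.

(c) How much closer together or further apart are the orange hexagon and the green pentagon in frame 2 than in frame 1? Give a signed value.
+0.6

Distance in frame 1: 1.6. Distance in frame 2: 2.2.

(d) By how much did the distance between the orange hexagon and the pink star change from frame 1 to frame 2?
-0.3

Distance in frame 1: 4.2. Distance in frame 2: 3.9.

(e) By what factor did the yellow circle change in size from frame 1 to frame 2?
0.6×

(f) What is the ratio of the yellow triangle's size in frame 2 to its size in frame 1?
1.5×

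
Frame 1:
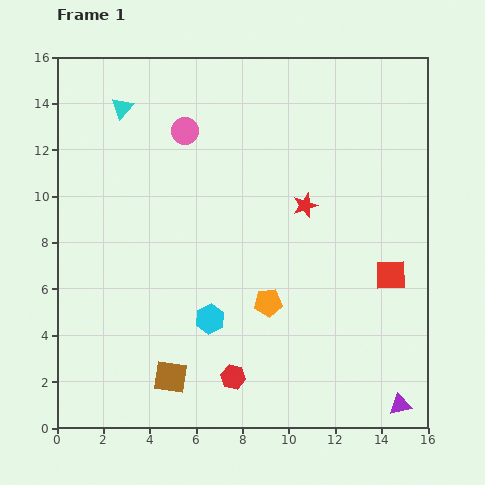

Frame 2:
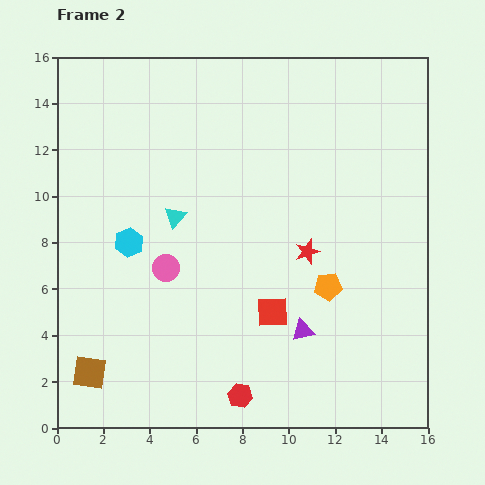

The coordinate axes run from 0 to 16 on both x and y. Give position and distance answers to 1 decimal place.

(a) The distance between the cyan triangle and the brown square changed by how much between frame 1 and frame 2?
-4.1

Distance in frame 1: 11.8. Distance in frame 2: 7.7.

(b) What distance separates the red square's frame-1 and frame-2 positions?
5.3

The red square moved from (14.4, 6.6) to (9.3, 5.0), a distance of √(5.1² + 1.6²) ≈ 5.3.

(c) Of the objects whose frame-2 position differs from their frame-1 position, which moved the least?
the red hexagon

(moved 0.9)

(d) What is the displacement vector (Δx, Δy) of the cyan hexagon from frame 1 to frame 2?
(-3.5, 3.3)

The cyan hexagon was at (6.6, 4.7) in frame 1 and (3.1, 8.0) in frame 2.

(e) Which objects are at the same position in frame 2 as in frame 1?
none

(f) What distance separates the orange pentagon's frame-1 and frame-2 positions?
2.7

The orange pentagon moved from (9.1, 5.4) to (11.7, 6.1), a distance of √(2.6² + 0.7²) ≈ 2.7.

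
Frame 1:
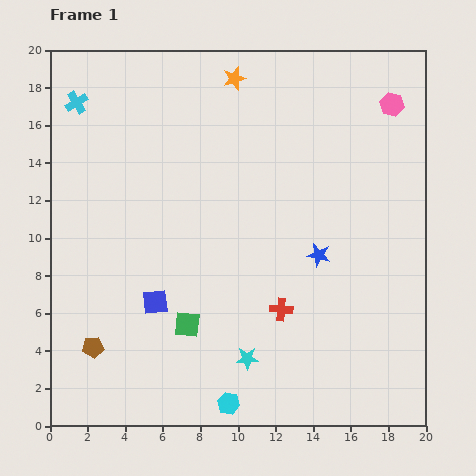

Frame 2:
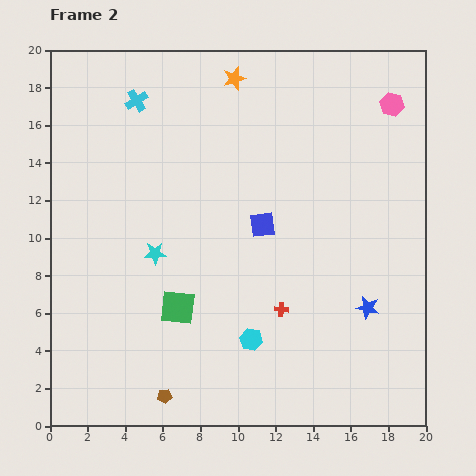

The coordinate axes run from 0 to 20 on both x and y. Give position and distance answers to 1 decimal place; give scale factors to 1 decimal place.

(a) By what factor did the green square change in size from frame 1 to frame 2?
1.3×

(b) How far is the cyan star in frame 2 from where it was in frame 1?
7.4

The cyan star moved from (10.5, 3.6) to (5.6, 9.2), a distance of √(4.9² + 5.6²) ≈ 7.4.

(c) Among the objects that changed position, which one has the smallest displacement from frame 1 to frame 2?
the green square

(moved 1.0)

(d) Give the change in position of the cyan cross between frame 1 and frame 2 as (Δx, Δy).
(3.2, 0.1)

The cyan cross was at (1.4, 17.2) in frame 1 and (4.6, 17.3) in frame 2.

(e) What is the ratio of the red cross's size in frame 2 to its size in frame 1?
0.6×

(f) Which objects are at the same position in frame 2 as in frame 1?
the red cross, the pink hexagon, the orange star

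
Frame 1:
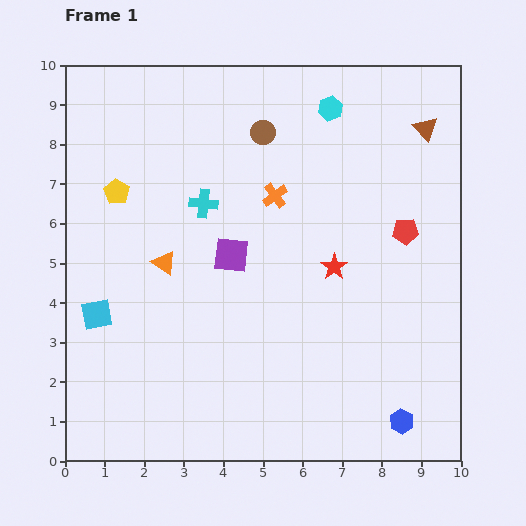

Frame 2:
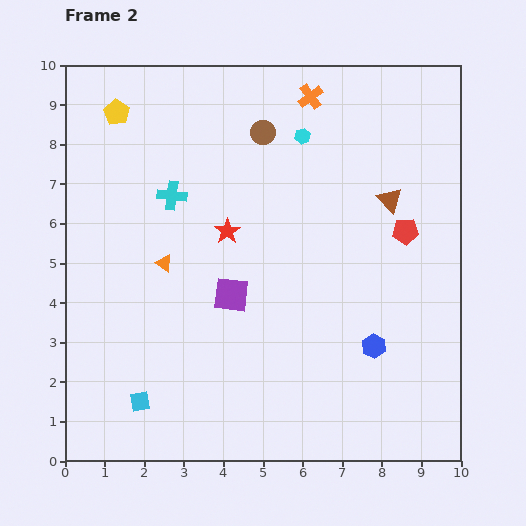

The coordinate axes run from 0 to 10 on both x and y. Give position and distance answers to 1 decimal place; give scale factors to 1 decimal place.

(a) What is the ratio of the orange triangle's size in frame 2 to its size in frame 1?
0.7×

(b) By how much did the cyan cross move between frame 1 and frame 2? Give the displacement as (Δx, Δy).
(-0.8, 0.2)

The cyan cross was at (3.5, 6.5) in frame 1 and (2.7, 6.7) in frame 2.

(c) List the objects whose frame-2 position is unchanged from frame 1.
the brown circle, the orange triangle, the red pentagon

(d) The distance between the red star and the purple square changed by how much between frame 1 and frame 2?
-1.0

Distance in frame 1: 2.6. Distance in frame 2: 1.6.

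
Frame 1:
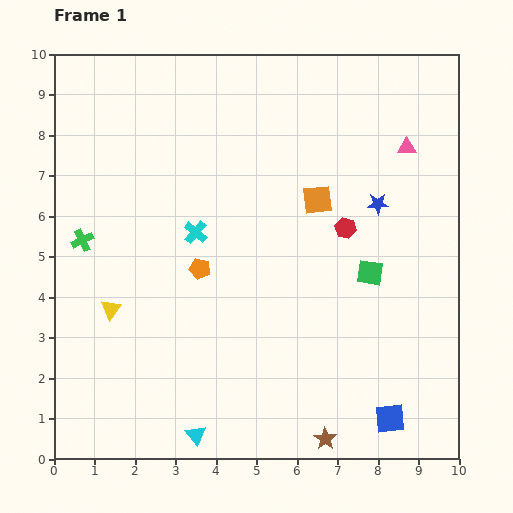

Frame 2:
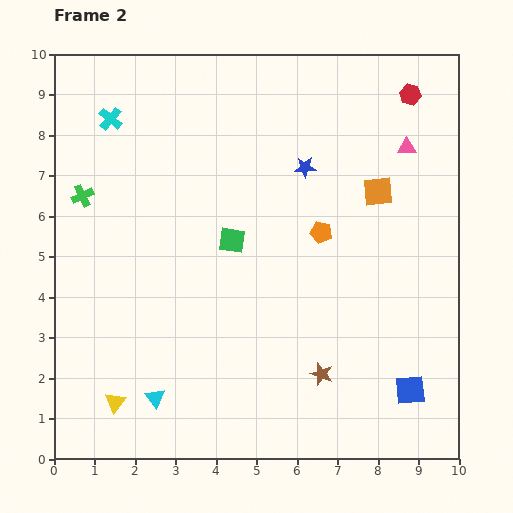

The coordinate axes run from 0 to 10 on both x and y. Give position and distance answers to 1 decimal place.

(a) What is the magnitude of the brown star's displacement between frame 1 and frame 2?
1.6

The brown star moved from (6.7, 0.5) to (6.6, 2.1), a distance of √(0.1² + 1.6²) ≈ 1.6.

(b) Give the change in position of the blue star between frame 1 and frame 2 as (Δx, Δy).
(-1.8, 0.9)

The blue star was at (8.0, 6.3) in frame 1 and (6.2, 7.2) in frame 2.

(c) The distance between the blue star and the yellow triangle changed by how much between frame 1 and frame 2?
+0.4

Distance in frame 1: 7.1. Distance in frame 2: 7.5.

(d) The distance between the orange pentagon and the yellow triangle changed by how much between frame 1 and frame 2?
+4.2

Distance in frame 1: 2.4. Distance in frame 2: 6.6.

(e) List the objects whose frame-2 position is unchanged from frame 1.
the pink triangle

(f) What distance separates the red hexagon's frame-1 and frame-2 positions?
3.7

The red hexagon moved from (7.2, 5.7) to (8.8, 9.0), a distance of √(1.6² + 3.3²) ≈ 3.7.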